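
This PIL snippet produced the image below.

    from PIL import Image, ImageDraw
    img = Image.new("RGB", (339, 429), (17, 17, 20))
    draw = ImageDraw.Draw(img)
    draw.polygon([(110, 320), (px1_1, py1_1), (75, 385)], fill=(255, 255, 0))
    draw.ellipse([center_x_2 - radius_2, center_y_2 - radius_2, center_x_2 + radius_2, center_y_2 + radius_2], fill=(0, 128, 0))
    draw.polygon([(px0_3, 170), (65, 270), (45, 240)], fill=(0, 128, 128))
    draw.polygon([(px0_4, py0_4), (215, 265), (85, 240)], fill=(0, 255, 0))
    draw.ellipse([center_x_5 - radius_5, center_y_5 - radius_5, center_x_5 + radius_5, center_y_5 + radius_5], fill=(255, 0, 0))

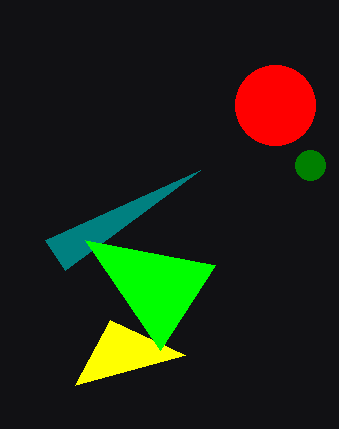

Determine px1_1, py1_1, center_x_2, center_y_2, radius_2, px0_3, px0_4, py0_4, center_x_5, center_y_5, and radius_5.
px1_1 = 185, py1_1 = 355, center_x_2 = 310, center_y_2 = 165, radius_2 = 15, px0_3 = 200, px0_4 = 160, py0_4 = 350, center_x_5 = 275, center_y_5 = 105, radius_5 = 40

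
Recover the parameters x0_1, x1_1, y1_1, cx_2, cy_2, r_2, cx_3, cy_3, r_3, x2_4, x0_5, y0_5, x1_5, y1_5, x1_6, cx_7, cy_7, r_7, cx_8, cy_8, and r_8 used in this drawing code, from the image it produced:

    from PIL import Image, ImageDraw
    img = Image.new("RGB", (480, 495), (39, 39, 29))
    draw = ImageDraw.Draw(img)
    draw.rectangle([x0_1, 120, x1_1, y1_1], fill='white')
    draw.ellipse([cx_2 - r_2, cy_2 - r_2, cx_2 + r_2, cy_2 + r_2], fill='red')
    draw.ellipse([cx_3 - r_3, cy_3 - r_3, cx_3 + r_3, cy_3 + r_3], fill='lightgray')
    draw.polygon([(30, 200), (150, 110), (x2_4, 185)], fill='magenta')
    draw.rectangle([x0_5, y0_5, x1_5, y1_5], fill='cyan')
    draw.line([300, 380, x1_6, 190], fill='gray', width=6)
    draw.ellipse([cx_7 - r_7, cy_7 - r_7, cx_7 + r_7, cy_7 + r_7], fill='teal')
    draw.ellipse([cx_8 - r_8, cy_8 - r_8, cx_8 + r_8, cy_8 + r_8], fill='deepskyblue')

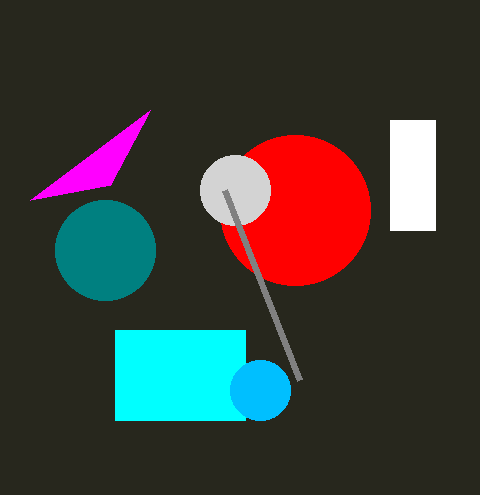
x0_1 = 390; x1_1 = 435; y1_1 = 230; cx_2 = 295; cy_2 = 210; r_2 = 75; cx_3 = 235; cy_3 = 190; r_3 = 35; x2_4 = 110; x0_5 = 115; y0_5 = 330; x1_5 = 245; y1_5 = 420; x1_6 = 225; cx_7 = 105; cy_7 = 250; r_7 = 50; cx_8 = 260; cy_8 = 390; r_8 = 30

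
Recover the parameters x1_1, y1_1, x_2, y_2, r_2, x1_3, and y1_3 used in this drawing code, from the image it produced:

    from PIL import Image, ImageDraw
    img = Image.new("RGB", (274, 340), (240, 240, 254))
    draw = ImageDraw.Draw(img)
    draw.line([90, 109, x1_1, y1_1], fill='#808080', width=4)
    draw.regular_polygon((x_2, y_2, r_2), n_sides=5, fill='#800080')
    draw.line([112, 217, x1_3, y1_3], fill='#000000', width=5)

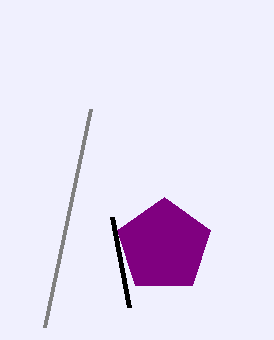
x1_1 = 44
y1_1 = 327
x_2 = 164
y_2 = 246
r_2 = 49
x1_3 = 129
y1_3 = 307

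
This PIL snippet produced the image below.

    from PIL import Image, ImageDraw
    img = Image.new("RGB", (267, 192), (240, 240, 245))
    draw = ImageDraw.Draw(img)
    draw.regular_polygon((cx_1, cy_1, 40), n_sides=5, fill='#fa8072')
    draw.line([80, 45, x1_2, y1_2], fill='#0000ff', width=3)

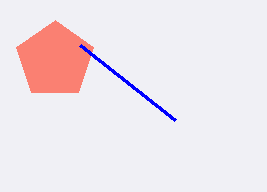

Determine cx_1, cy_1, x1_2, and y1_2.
cx_1 = 55
cy_1 = 60
x1_2 = 175
y1_2 = 120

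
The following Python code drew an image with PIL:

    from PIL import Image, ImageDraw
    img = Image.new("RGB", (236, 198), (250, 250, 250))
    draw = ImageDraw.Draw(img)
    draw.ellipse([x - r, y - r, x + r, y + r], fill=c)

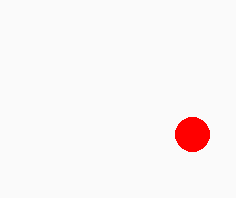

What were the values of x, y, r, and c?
x = 192; y = 134; r = 17; c = 'red'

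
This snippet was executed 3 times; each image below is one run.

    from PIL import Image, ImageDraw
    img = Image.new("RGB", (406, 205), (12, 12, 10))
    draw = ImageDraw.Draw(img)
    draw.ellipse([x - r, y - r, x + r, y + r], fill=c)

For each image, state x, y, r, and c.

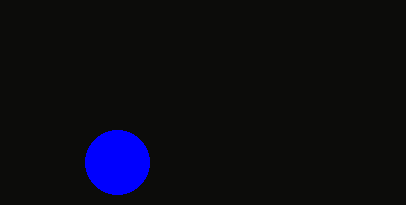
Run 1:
x = 117, y = 162, r = 32, c = 'blue'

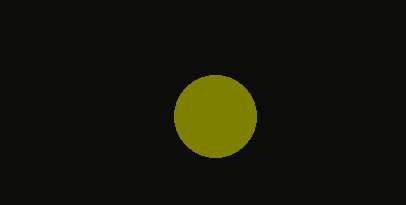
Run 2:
x = 215; y = 116; r = 41; c = 'olive'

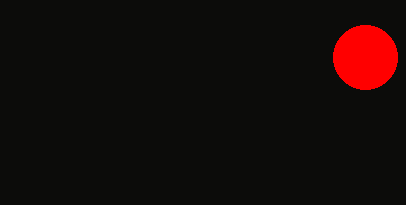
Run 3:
x = 365, y = 57, r = 32, c = 'red'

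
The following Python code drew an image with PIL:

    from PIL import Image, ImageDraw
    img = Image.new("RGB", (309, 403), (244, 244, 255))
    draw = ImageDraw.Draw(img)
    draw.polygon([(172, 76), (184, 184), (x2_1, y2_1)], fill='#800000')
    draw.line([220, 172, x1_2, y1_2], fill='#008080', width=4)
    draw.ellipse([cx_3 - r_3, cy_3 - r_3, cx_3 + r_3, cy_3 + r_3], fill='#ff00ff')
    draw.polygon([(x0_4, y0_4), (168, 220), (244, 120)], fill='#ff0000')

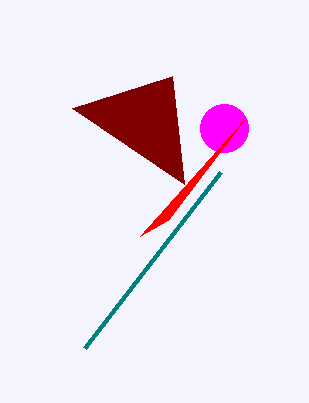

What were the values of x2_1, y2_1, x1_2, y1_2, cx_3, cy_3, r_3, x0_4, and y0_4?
x2_1 = 72
y2_1 = 108
x1_2 = 84
y1_2 = 348
cx_3 = 224
cy_3 = 128
r_3 = 24
x0_4 = 140
y0_4 = 236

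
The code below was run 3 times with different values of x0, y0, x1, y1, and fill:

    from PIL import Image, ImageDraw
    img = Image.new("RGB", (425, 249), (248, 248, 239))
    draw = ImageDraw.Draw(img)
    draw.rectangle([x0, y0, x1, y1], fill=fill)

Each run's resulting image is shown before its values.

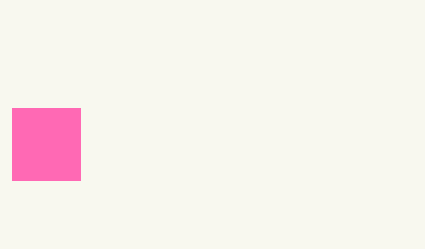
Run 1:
x0 = 12
y0 = 108
x1 = 80
y1 = 180
fill = 'hotpink'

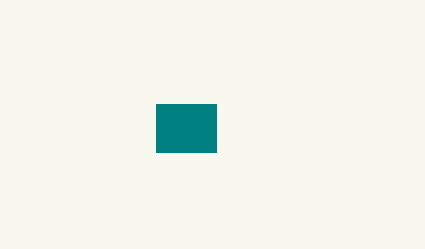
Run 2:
x0 = 156; y0 = 104; x1 = 216; y1 = 152; fill = 'teal'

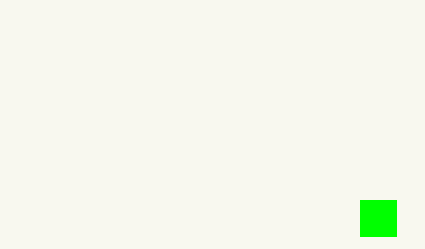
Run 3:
x0 = 360, y0 = 200, x1 = 396, y1 = 236, fill = 'lime'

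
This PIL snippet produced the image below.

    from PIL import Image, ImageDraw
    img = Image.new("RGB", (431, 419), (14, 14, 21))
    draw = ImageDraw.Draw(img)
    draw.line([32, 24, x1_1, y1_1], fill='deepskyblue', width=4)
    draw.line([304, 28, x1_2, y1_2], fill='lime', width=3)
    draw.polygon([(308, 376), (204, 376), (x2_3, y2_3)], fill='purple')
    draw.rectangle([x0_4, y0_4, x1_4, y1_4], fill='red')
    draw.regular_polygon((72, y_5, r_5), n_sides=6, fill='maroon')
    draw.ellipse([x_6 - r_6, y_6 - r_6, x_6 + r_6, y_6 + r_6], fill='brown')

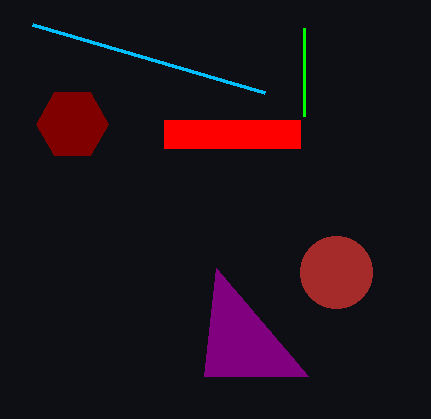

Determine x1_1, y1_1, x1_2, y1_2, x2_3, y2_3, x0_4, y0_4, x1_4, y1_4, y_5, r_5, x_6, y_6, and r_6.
x1_1 = 264
y1_1 = 92
x1_2 = 304
y1_2 = 116
x2_3 = 216
y2_3 = 268
x0_4 = 164
y0_4 = 120
x1_4 = 300
y1_4 = 148
y_5 = 124
r_5 = 36
x_6 = 336
y_6 = 272
r_6 = 36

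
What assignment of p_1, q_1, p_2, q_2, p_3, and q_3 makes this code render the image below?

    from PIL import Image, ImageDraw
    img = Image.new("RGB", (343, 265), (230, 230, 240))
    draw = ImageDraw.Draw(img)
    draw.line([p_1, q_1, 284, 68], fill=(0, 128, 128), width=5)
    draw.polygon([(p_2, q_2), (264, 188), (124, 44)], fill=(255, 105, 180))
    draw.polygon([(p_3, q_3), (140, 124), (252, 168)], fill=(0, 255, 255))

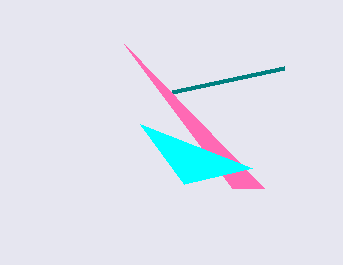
p_1 = 172
q_1 = 92
p_2 = 232
q_2 = 188
p_3 = 184
q_3 = 184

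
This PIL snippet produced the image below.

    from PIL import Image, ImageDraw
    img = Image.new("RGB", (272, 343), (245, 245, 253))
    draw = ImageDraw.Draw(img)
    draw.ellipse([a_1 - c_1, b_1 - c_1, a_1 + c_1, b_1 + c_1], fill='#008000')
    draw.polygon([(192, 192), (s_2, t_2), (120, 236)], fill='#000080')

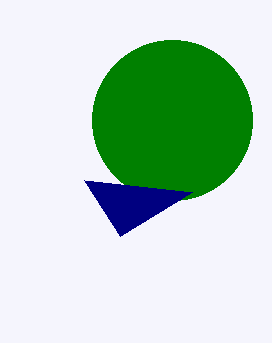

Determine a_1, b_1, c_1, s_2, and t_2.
a_1 = 172
b_1 = 120
c_1 = 80
s_2 = 84
t_2 = 180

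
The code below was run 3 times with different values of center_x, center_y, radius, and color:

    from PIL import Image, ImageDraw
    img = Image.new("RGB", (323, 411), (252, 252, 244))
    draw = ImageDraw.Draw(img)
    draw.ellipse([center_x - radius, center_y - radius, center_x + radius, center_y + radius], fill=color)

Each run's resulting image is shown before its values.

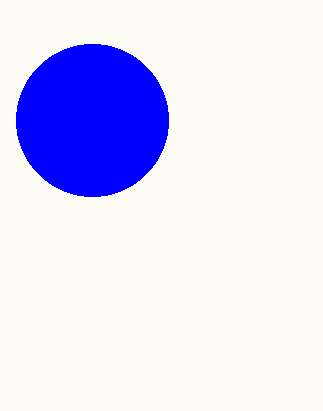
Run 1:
center_x = 92; center_y = 120; radius = 76; color = 'blue'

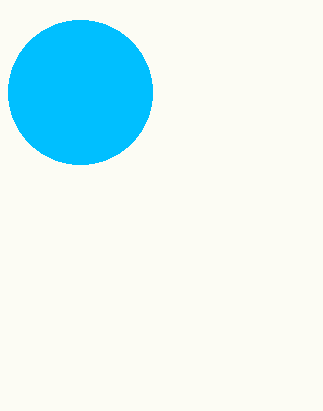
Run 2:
center_x = 80; center_y = 92; radius = 72; color = 'deepskyblue'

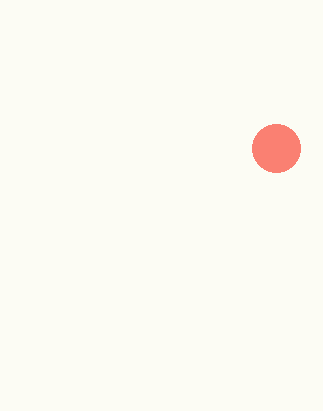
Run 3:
center_x = 276
center_y = 148
radius = 24
color = 'salmon'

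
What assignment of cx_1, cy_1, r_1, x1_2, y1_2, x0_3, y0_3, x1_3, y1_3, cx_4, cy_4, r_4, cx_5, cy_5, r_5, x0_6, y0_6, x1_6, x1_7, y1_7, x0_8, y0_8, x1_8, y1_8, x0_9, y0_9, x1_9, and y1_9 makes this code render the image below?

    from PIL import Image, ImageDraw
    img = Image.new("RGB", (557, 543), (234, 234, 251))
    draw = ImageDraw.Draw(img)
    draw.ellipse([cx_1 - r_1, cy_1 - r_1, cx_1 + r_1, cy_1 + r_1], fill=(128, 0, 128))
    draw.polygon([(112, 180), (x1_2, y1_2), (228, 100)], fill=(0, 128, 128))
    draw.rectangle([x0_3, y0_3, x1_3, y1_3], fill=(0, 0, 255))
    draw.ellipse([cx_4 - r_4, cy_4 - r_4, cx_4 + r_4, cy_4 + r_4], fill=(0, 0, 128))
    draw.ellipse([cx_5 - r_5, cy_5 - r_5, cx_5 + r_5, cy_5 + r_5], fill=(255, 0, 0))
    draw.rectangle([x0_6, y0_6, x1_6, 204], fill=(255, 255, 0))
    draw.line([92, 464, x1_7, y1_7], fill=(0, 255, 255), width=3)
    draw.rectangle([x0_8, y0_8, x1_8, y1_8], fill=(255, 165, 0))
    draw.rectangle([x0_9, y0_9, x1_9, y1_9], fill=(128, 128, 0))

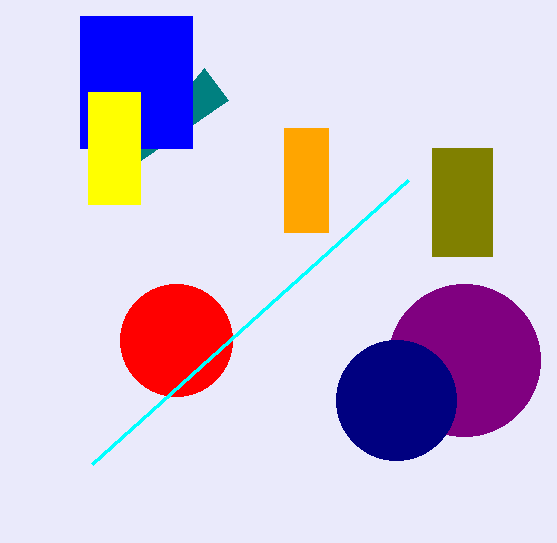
cx_1 = 464
cy_1 = 360
r_1 = 76
x1_2 = 204
y1_2 = 68
x0_3 = 80
y0_3 = 16
x1_3 = 192
y1_3 = 148
cx_4 = 396
cy_4 = 400
r_4 = 60
cx_5 = 176
cy_5 = 340
r_5 = 56
x0_6 = 88
y0_6 = 92
x1_6 = 140
x1_7 = 408
y1_7 = 180
x0_8 = 284
y0_8 = 128
x1_8 = 328
y1_8 = 232
x0_9 = 432
y0_9 = 148
x1_9 = 492
y1_9 = 256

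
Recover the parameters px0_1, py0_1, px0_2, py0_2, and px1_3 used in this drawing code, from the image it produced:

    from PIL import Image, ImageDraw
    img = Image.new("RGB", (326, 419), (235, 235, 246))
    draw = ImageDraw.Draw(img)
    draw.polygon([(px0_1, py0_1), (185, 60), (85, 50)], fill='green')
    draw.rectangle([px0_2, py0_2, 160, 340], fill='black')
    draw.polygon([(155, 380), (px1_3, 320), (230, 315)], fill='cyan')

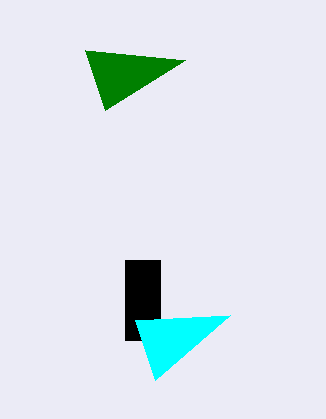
px0_1 = 105
py0_1 = 110
px0_2 = 125
py0_2 = 260
px1_3 = 135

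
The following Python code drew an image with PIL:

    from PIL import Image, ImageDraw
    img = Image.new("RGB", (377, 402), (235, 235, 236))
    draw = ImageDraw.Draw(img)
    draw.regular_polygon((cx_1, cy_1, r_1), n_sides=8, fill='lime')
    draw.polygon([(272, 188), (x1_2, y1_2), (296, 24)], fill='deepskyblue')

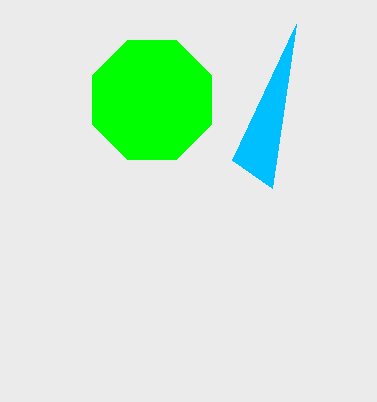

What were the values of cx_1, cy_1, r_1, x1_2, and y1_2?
cx_1 = 152, cy_1 = 100, r_1 = 64, x1_2 = 232, y1_2 = 160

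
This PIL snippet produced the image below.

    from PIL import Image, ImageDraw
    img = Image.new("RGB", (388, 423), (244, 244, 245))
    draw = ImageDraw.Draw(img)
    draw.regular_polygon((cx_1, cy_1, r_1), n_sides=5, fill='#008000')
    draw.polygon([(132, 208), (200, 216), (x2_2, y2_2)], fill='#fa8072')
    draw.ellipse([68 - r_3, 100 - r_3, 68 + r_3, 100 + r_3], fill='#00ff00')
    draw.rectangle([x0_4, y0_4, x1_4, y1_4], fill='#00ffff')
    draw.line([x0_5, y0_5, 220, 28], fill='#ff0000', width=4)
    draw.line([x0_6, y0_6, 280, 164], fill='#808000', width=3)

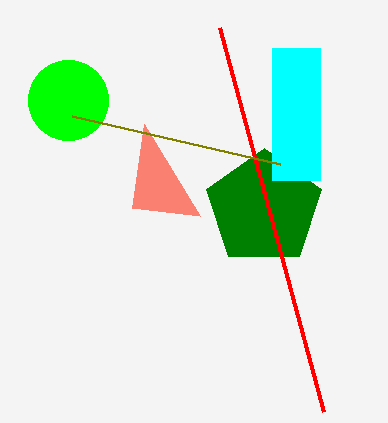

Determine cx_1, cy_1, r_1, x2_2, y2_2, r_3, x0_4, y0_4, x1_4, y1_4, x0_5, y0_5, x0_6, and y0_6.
cx_1 = 264; cy_1 = 208; r_1 = 60; x2_2 = 144; y2_2 = 124; r_3 = 40; x0_4 = 272; y0_4 = 48; x1_4 = 320; y1_4 = 180; x0_5 = 324; y0_5 = 412; x0_6 = 72; y0_6 = 116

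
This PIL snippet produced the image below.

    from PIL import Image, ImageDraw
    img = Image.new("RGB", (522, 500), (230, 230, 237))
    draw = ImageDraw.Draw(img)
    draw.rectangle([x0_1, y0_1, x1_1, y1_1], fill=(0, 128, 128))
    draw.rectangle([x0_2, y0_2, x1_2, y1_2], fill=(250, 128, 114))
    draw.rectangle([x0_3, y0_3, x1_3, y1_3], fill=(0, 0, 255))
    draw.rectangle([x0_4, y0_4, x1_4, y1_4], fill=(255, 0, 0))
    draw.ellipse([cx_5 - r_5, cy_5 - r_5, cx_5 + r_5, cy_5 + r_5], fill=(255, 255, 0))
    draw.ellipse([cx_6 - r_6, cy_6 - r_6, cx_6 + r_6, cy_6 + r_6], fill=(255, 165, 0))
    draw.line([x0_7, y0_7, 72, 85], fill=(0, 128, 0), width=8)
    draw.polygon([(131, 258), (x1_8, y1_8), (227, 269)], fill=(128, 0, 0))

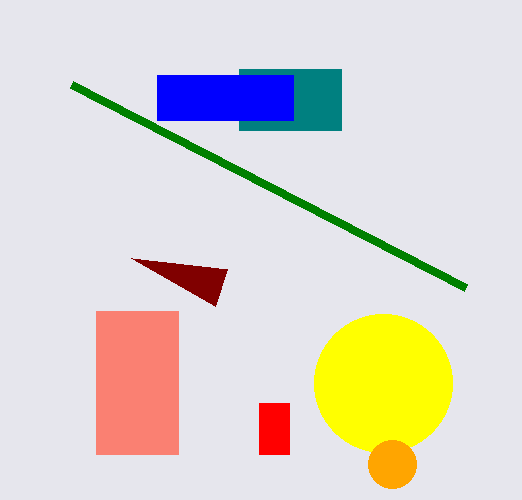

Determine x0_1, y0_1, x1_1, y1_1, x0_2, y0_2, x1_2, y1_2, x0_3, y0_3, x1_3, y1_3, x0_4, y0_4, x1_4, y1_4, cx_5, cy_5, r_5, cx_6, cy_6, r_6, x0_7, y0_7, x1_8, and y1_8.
x0_1 = 239
y0_1 = 69
x1_1 = 341
y1_1 = 130
x0_2 = 96
y0_2 = 311
x1_2 = 178
y1_2 = 454
x0_3 = 157
y0_3 = 75
x1_3 = 293
y1_3 = 120
x0_4 = 259
y0_4 = 403
x1_4 = 289
y1_4 = 454
cx_5 = 383
cy_5 = 383
r_5 = 69
cx_6 = 392
cy_6 = 464
r_6 = 24
x0_7 = 466
y0_7 = 288
x1_8 = 215
y1_8 = 306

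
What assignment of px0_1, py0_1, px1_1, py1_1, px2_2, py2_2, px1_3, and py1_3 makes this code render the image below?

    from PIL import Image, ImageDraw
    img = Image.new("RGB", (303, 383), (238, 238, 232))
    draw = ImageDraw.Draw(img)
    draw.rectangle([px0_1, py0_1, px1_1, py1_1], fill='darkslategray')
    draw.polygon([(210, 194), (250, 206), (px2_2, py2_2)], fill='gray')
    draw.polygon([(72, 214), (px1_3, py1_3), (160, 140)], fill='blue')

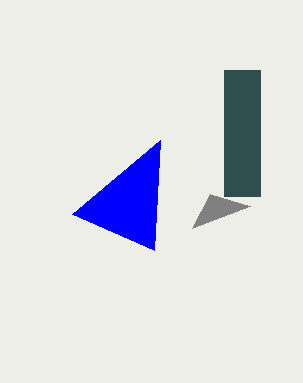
px0_1 = 224; py0_1 = 70; px1_1 = 260; py1_1 = 196; px2_2 = 192; py2_2 = 228; px1_3 = 154; py1_3 = 250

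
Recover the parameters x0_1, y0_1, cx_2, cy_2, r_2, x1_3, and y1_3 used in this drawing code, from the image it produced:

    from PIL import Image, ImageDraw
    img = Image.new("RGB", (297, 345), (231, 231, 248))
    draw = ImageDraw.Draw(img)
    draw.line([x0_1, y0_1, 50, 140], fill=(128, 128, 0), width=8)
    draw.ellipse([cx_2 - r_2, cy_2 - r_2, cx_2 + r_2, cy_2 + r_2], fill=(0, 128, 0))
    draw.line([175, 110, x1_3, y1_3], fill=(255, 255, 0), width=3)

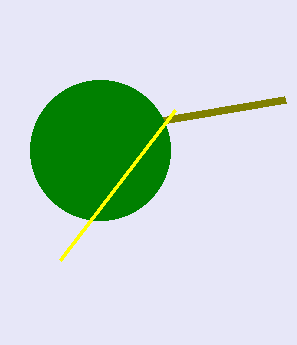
x0_1 = 285; y0_1 = 100; cx_2 = 100; cy_2 = 150; r_2 = 70; x1_3 = 60; y1_3 = 260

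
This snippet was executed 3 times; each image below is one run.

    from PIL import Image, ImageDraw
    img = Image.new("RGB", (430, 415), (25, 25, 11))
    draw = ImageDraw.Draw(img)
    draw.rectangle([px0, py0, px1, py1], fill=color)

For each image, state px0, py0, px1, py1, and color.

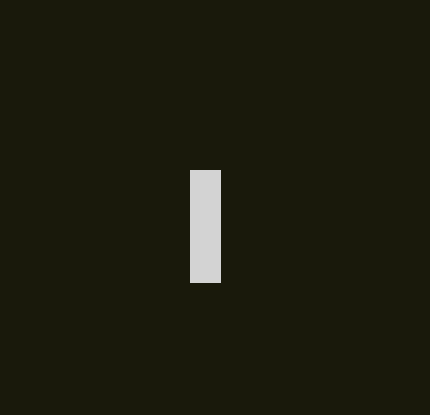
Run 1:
px0 = 190, py0 = 170, px1 = 220, py1 = 282, color = 'lightgray'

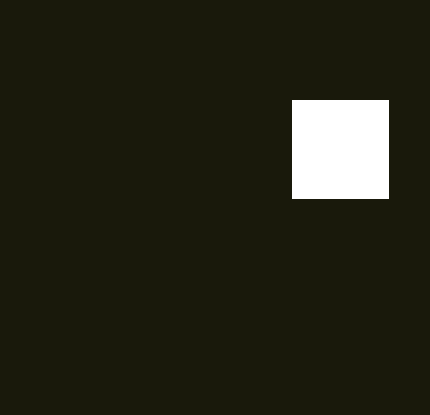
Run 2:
px0 = 292; py0 = 100; px1 = 388; py1 = 198; color = 'white'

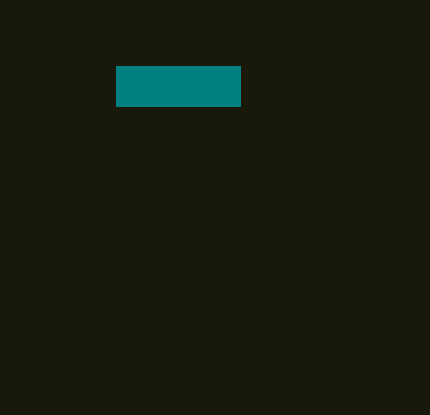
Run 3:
px0 = 116
py0 = 66
px1 = 240
py1 = 106
color = 'teal'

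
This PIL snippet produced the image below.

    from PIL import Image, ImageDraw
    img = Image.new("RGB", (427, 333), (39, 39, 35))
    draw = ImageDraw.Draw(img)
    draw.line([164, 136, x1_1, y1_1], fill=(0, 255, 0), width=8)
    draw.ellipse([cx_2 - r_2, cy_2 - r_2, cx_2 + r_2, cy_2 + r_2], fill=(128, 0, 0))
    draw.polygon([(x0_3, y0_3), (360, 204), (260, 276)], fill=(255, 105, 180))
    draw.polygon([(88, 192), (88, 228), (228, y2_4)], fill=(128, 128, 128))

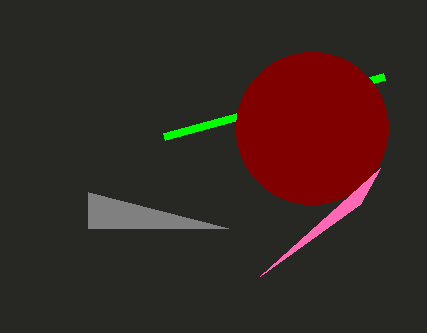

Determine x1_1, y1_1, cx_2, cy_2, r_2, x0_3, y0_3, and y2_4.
x1_1 = 384; y1_1 = 76; cx_2 = 312; cy_2 = 128; r_2 = 76; x0_3 = 380; y0_3 = 168; y2_4 = 228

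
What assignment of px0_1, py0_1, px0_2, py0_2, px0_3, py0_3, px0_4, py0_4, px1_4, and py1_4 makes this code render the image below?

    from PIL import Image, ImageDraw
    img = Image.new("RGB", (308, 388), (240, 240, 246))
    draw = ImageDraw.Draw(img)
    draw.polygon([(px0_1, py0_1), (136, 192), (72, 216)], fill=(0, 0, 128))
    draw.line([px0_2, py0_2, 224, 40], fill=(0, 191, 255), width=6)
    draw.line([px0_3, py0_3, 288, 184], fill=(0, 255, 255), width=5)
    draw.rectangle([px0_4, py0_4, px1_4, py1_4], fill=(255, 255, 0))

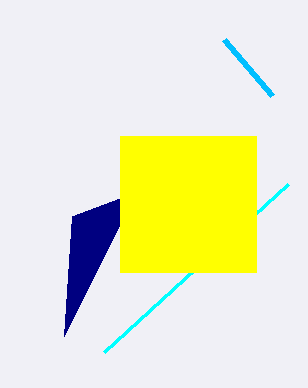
px0_1 = 64
py0_1 = 336
px0_2 = 272
py0_2 = 96
px0_3 = 104
py0_3 = 352
px0_4 = 120
py0_4 = 136
px1_4 = 256
py1_4 = 272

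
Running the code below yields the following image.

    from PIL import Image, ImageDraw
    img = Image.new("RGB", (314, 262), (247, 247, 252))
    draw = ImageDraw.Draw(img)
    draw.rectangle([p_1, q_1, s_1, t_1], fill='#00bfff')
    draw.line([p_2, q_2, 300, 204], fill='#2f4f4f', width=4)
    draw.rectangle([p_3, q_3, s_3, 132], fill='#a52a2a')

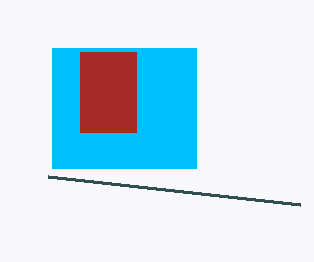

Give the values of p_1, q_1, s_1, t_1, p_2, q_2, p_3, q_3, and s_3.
p_1 = 52
q_1 = 48
s_1 = 196
t_1 = 168
p_2 = 48
q_2 = 176
p_3 = 80
q_3 = 52
s_3 = 136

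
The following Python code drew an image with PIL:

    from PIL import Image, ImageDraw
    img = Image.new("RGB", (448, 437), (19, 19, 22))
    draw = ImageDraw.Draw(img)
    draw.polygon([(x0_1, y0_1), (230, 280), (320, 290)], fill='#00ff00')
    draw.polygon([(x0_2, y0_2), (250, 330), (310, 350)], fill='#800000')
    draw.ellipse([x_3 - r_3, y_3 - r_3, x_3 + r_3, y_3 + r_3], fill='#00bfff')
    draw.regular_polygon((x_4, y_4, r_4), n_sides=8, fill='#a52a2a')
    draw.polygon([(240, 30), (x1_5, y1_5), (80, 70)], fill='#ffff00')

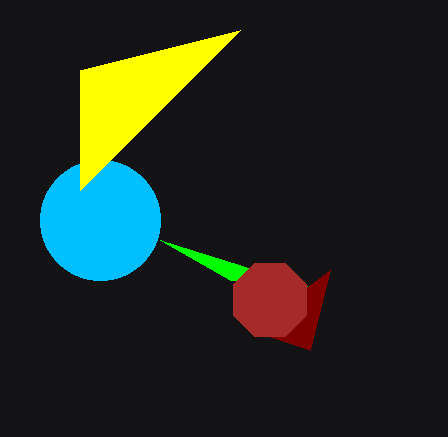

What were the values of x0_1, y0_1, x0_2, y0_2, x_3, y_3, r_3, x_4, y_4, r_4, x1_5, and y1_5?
x0_1 = 160
y0_1 = 240
x0_2 = 330
y0_2 = 270
x_3 = 100
y_3 = 220
r_3 = 60
x_4 = 270
y_4 = 300
r_4 = 40
x1_5 = 80
y1_5 = 190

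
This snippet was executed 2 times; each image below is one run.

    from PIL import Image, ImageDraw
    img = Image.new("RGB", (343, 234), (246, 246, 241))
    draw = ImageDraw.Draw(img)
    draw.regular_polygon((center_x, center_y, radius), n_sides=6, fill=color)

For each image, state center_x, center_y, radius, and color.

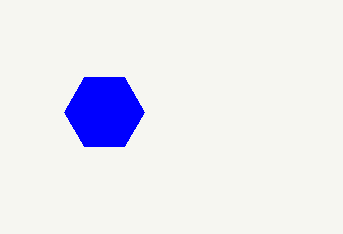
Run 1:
center_x = 104, center_y = 112, radius = 40, color = 'blue'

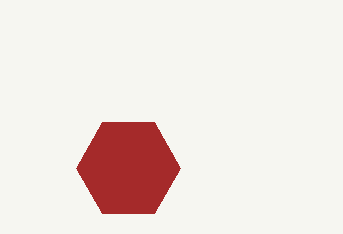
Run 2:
center_x = 128; center_y = 168; radius = 52; color = 'brown'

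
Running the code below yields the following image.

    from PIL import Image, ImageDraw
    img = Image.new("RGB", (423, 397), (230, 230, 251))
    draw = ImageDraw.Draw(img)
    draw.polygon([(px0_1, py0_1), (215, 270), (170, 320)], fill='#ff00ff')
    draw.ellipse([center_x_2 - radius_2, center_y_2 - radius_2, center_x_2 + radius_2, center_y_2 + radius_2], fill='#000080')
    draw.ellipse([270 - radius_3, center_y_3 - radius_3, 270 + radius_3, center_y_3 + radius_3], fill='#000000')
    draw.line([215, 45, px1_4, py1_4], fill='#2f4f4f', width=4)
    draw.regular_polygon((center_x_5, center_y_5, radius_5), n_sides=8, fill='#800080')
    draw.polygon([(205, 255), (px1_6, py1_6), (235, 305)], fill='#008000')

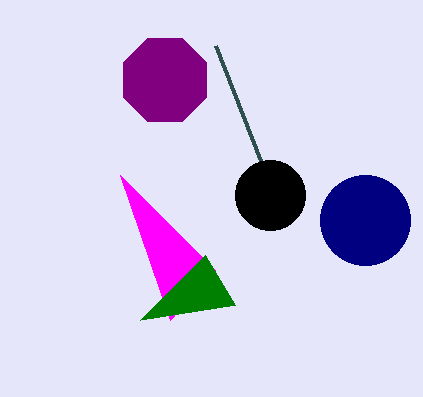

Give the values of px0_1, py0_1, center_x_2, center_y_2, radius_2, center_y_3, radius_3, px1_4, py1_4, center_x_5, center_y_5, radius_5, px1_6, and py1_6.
px0_1 = 120
py0_1 = 175
center_x_2 = 365
center_y_2 = 220
radius_2 = 45
center_y_3 = 195
radius_3 = 35
px1_4 = 260
py1_4 = 160
center_x_5 = 165
center_y_5 = 80
radius_5 = 45
px1_6 = 140
py1_6 = 320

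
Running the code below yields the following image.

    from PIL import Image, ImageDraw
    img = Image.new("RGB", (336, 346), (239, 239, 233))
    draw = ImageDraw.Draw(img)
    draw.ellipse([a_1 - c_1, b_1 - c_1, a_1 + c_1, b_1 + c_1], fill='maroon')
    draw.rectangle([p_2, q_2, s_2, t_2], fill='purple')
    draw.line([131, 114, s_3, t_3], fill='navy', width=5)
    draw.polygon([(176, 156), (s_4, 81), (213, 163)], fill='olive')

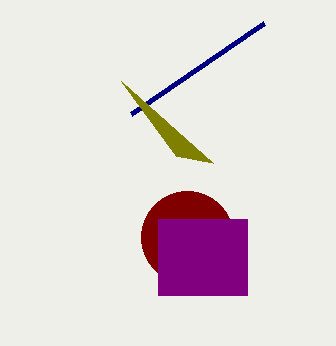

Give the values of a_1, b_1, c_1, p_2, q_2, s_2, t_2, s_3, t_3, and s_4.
a_1 = 187, b_1 = 237, c_1 = 46, p_2 = 158, q_2 = 219, s_2 = 247, t_2 = 295, s_3 = 264, t_3 = 23, s_4 = 121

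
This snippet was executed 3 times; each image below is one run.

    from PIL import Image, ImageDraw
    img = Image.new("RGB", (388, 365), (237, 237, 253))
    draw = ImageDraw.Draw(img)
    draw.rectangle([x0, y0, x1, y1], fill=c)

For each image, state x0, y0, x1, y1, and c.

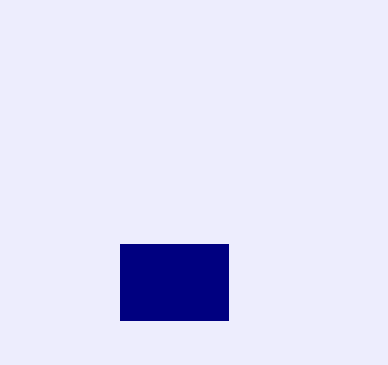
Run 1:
x0 = 120
y0 = 244
x1 = 228
y1 = 320
c = 'navy'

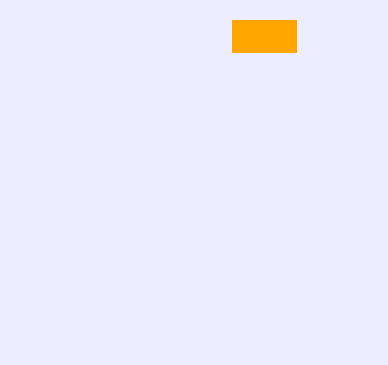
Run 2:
x0 = 232, y0 = 20, x1 = 296, y1 = 52, c = 'orange'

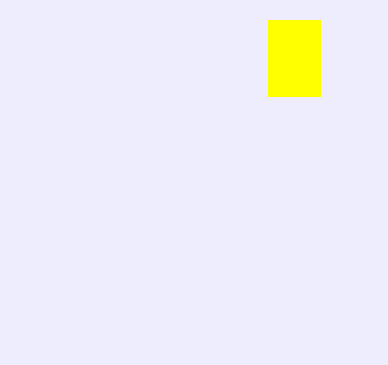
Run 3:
x0 = 268, y0 = 20, x1 = 320, y1 = 96, c = 'yellow'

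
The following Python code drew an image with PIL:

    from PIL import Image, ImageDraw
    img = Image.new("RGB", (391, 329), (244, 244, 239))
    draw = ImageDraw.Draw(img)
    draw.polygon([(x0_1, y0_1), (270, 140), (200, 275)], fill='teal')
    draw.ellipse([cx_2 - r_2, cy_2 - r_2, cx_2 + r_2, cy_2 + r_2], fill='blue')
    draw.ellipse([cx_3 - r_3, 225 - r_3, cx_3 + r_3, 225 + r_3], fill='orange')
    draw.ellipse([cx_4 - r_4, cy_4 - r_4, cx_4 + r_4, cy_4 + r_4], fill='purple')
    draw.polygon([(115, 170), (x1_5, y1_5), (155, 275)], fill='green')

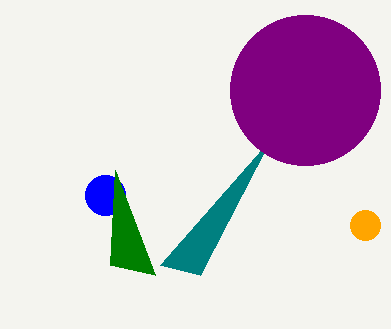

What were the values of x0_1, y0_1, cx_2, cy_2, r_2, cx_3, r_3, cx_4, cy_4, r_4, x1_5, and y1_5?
x0_1 = 160
y0_1 = 265
cx_2 = 105
cy_2 = 195
r_2 = 20
cx_3 = 365
r_3 = 15
cx_4 = 305
cy_4 = 90
r_4 = 75
x1_5 = 110
y1_5 = 265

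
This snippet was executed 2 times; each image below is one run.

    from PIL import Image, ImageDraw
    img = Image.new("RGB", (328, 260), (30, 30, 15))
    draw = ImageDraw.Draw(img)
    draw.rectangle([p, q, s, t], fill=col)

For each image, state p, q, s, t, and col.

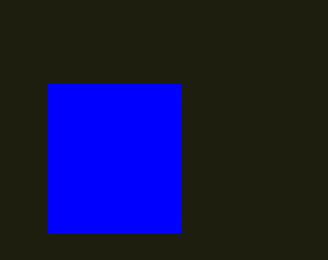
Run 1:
p = 48; q = 84; s = 180; t = 232; col = 'blue'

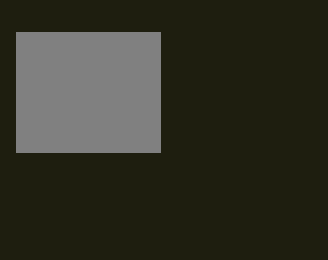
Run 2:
p = 16
q = 32
s = 160
t = 152
col = 'gray'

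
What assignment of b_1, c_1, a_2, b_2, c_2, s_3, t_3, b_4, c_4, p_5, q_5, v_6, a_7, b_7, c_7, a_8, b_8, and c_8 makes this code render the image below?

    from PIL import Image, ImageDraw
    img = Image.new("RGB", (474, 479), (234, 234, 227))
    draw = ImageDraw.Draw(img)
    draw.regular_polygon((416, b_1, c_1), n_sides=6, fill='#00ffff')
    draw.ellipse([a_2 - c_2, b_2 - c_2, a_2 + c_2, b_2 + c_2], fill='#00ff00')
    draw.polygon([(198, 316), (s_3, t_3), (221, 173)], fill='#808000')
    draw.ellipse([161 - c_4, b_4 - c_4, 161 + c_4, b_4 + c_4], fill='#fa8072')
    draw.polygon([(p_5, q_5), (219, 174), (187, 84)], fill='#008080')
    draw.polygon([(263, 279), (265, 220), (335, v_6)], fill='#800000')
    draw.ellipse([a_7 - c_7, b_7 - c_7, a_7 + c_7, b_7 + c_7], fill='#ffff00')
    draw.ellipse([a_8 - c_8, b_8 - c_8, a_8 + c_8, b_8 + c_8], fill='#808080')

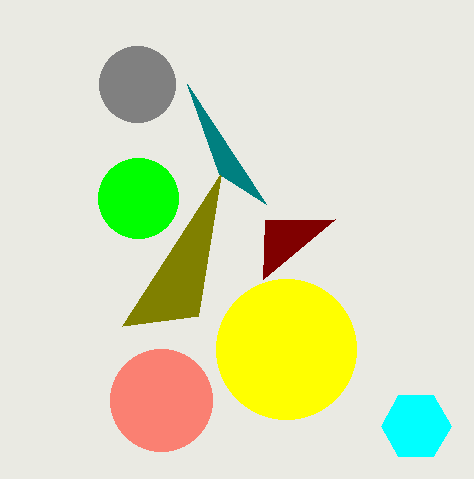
b_1 = 426
c_1 = 35
a_2 = 138
b_2 = 198
c_2 = 40
s_3 = 122
t_3 = 326
b_4 = 400
c_4 = 51
p_5 = 266
q_5 = 204
v_6 = 219
a_7 = 286
b_7 = 349
c_7 = 70
a_8 = 137
b_8 = 84
c_8 = 38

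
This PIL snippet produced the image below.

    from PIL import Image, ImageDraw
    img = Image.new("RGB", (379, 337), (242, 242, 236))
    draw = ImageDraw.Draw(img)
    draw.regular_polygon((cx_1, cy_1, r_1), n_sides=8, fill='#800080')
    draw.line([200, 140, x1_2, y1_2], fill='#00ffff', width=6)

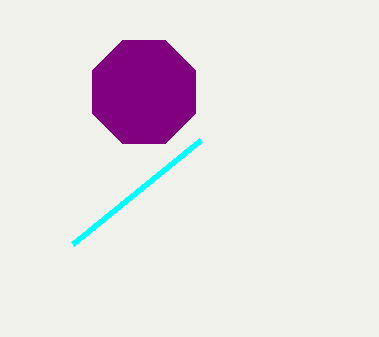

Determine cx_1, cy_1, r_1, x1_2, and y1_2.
cx_1 = 144
cy_1 = 92
r_1 = 56
x1_2 = 72
y1_2 = 244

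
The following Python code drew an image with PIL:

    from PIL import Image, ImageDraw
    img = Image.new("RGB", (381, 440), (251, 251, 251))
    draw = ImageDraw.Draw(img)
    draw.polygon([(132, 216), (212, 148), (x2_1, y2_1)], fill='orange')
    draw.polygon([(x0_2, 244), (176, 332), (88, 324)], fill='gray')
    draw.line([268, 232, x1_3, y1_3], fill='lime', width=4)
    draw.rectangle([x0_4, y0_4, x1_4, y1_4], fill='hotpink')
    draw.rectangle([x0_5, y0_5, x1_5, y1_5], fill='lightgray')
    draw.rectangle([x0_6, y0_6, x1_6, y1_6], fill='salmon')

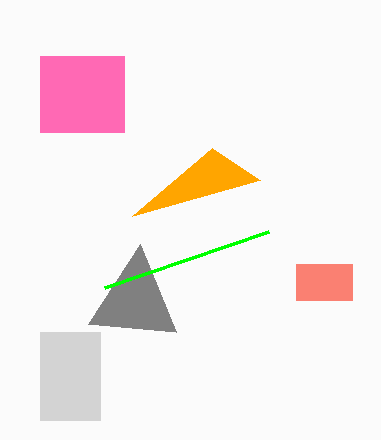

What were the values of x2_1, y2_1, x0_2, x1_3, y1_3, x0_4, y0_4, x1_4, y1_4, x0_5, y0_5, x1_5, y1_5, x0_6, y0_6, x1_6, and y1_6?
x2_1 = 260; y2_1 = 180; x0_2 = 140; x1_3 = 104; y1_3 = 288; x0_4 = 40; y0_4 = 56; x1_4 = 124; y1_4 = 132; x0_5 = 40; y0_5 = 332; x1_5 = 100; y1_5 = 420; x0_6 = 296; y0_6 = 264; x1_6 = 352; y1_6 = 300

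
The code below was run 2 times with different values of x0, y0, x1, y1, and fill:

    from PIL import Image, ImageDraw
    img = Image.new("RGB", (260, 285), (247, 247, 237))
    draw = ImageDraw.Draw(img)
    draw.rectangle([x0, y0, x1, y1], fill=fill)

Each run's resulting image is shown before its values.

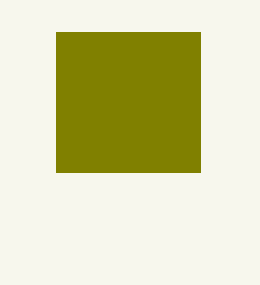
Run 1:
x0 = 56; y0 = 32; x1 = 200; y1 = 172; fill = 'olive'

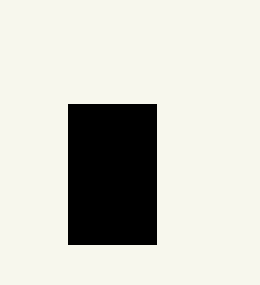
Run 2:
x0 = 68; y0 = 104; x1 = 156; y1 = 244; fill = 'black'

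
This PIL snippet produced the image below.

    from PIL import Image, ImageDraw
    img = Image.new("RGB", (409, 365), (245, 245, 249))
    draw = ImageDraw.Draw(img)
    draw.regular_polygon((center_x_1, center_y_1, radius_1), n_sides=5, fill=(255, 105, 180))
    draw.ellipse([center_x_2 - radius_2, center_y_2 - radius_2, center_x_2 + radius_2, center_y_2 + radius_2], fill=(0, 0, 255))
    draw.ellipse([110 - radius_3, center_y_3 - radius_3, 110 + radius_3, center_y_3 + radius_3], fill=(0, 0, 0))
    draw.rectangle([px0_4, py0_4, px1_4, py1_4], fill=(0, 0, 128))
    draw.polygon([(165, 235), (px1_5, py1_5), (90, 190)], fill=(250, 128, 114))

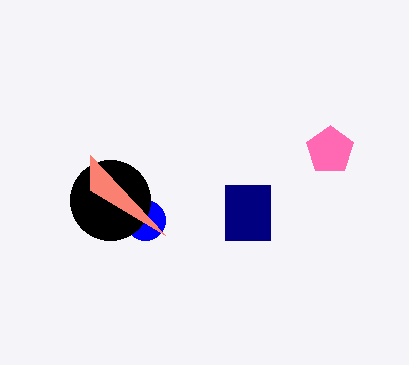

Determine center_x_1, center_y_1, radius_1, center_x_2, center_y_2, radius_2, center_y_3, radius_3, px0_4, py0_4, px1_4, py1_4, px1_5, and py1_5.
center_x_1 = 330; center_y_1 = 150; radius_1 = 25; center_x_2 = 145; center_y_2 = 220; radius_2 = 20; center_y_3 = 200; radius_3 = 40; px0_4 = 225; py0_4 = 185; px1_4 = 270; py1_4 = 240; px1_5 = 90; py1_5 = 155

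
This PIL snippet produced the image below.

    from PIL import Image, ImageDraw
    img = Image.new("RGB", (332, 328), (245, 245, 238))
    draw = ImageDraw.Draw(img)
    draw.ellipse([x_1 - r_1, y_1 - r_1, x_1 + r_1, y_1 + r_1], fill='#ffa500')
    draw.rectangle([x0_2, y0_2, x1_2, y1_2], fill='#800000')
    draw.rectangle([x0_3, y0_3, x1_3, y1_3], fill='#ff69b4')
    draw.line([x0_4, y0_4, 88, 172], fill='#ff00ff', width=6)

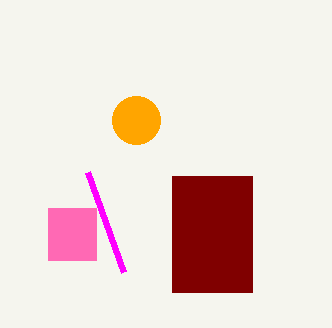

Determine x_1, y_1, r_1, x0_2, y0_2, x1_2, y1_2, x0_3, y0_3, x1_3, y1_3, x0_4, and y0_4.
x_1 = 136; y_1 = 120; r_1 = 24; x0_2 = 172; y0_2 = 176; x1_2 = 252; y1_2 = 292; x0_3 = 48; y0_3 = 208; x1_3 = 96; y1_3 = 260; x0_4 = 124; y0_4 = 272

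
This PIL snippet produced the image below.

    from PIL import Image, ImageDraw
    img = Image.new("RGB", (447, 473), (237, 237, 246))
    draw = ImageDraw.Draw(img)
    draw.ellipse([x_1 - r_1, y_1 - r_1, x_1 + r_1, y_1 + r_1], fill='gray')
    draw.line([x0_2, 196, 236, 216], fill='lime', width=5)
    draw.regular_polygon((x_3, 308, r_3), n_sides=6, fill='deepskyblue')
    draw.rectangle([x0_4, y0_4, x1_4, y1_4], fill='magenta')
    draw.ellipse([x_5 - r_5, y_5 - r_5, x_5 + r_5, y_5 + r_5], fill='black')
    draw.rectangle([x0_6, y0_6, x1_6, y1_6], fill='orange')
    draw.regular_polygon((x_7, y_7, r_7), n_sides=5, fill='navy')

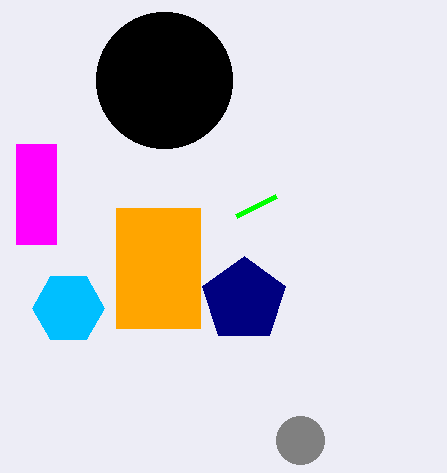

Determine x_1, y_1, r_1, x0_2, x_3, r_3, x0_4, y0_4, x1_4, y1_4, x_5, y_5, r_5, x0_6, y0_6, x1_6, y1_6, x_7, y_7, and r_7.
x_1 = 300
y_1 = 440
r_1 = 24
x0_2 = 276
x_3 = 68
r_3 = 36
x0_4 = 16
y0_4 = 144
x1_4 = 56
y1_4 = 244
x_5 = 164
y_5 = 80
r_5 = 68
x0_6 = 116
y0_6 = 208
x1_6 = 200
y1_6 = 328
x_7 = 244
y_7 = 300
r_7 = 44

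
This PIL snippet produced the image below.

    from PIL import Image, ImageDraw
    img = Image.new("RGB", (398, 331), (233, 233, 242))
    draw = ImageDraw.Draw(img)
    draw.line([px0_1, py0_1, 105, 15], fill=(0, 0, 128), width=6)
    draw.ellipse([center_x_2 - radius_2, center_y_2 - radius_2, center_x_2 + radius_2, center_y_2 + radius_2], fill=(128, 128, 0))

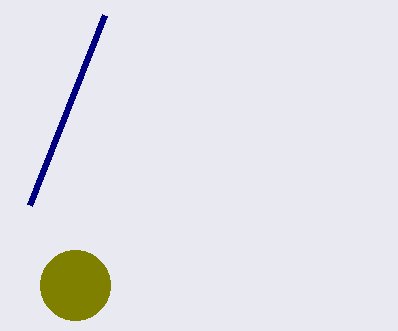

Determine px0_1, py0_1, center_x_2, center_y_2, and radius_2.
px0_1 = 30; py0_1 = 205; center_x_2 = 75; center_y_2 = 285; radius_2 = 35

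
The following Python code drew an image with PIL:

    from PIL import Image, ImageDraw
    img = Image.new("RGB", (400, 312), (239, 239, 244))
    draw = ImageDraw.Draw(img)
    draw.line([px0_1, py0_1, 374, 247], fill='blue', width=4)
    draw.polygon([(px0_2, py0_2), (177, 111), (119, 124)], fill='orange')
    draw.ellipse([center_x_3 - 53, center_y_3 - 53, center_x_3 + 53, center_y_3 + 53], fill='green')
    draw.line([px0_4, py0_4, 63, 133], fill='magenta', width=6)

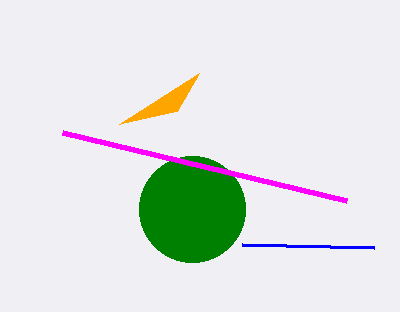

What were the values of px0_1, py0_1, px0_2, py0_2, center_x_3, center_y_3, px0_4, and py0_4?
px0_1 = 242; py0_1 = 244; px0_2 = 199; py0_2 = 73; center_x_3 = 192; center_y_3 = 209; px0_4 = 347; py0_4 = 201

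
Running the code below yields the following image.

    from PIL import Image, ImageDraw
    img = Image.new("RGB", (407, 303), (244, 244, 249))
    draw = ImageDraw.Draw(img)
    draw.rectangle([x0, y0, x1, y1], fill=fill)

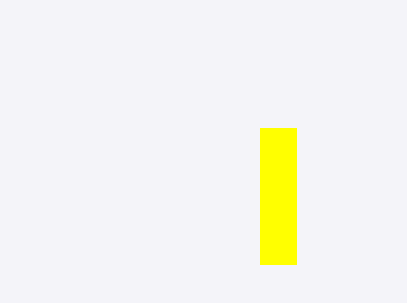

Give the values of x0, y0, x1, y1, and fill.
x0 = 260, y0 = 128, x1 = 296, y1 = 264, fill = 'yellow'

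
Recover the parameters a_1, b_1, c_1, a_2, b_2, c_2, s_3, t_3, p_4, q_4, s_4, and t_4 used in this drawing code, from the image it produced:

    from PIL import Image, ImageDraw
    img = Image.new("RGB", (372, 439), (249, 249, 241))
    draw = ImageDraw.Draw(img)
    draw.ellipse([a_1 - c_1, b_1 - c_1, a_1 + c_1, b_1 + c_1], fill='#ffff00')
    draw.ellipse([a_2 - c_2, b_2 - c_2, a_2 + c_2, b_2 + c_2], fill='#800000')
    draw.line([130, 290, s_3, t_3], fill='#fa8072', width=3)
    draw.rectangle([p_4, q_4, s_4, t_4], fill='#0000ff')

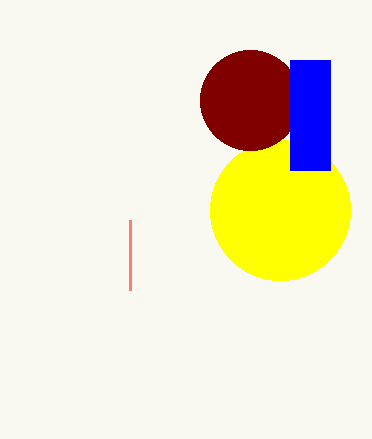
a_1 = 280; b_1 = 210; c_1 = 70; a_2 = 250; b_2 = 100; c_2 = 50; s_3 = 130; t_3 = 220; p_4 = 290; q_4 = 60; s_4 = 330; t_4 = 170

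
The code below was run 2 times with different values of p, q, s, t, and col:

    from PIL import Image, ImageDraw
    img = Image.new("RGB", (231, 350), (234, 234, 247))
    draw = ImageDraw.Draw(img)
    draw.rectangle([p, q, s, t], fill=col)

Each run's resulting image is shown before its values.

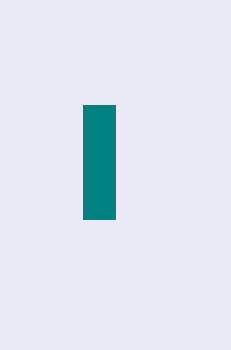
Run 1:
p = 83, q = 105, s = 115, t = 219, col = 'teal'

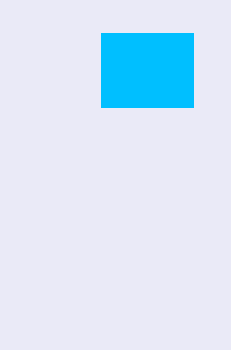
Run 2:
p = 101
q = 33
s = 193
t = 107
col = 'deepskyblue'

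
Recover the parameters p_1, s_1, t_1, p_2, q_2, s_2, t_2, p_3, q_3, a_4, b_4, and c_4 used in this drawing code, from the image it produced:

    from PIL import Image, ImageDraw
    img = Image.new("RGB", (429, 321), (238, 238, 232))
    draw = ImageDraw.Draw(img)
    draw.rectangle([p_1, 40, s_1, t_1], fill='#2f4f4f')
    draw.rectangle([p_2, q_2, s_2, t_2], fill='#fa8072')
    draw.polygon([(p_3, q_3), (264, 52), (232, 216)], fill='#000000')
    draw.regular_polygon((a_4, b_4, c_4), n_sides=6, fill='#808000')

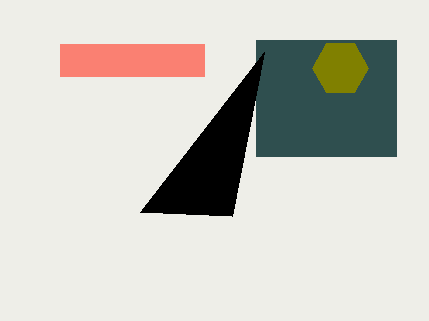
p_1 = 256; s_1 = 396; t_1 = 156; p_2 = 60; q_2 = 44; s_2 = 204; t_2 = 76; p_3 = 140; q_3 = 212; a_4 = 340; b_4 = 68; c_4 = 28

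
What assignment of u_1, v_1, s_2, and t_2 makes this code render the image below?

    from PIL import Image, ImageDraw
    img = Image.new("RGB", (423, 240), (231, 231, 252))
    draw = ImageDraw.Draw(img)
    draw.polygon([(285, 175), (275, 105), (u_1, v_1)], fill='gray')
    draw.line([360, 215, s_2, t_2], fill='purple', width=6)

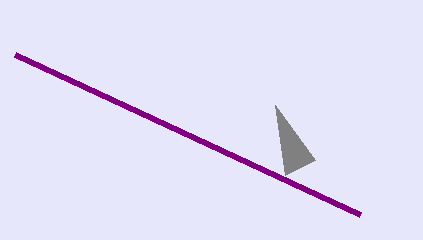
u_1 = 315
v_1 = 160
s_2 = 15
t_2 = 55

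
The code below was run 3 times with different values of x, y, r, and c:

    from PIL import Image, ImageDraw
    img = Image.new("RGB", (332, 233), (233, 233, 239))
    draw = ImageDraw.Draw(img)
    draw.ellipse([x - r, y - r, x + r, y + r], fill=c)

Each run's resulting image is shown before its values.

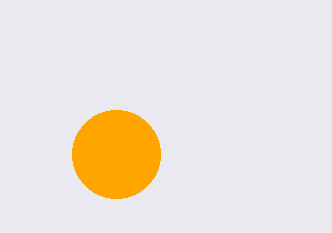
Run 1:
x = 116, y = 154, r = 44, c = 'orange'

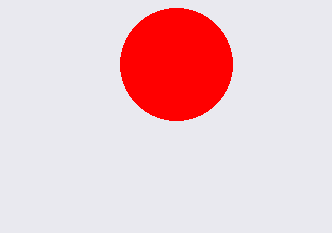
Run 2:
x = 176
y = 64
r = 56
c = 'red'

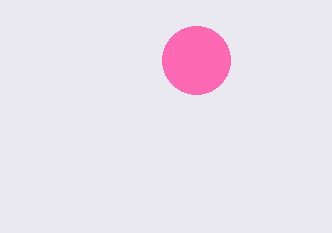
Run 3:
x = 196
y = 60
r = 34
c = 'hotpink'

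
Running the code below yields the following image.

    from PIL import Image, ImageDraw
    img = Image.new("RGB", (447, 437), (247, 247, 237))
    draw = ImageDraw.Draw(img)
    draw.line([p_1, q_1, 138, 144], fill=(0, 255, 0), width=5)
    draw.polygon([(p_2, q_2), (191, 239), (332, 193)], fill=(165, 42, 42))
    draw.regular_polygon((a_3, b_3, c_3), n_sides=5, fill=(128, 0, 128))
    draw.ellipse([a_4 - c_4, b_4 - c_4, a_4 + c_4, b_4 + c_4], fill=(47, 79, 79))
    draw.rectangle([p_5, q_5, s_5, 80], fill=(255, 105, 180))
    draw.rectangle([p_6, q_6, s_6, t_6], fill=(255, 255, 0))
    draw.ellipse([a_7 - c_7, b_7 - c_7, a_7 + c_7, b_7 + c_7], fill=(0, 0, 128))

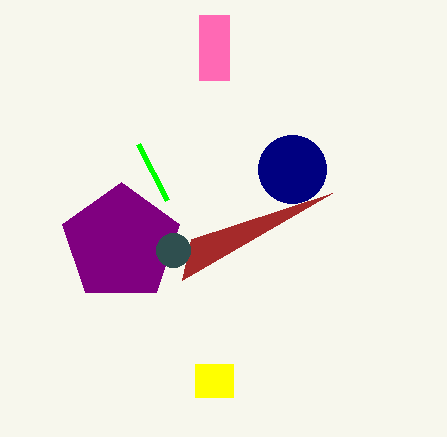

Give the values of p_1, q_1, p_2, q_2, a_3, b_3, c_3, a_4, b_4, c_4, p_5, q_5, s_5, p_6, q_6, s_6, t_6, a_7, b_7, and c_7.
p_1 = 167, q_1 = 200, p_2 = 182, q_2 = 280, a_3 = 121, b_3 = 243, c_3 = 61, a_4 = 173, b_4 = 250, c_4 = 17, p_5 = 199, q_5 = 15, s_5 = 229, p_6 = 195, q_6 = 364, s_6 = 233, t_6 = 397, a_7 = 292, b_7 = 169, c_7 = 34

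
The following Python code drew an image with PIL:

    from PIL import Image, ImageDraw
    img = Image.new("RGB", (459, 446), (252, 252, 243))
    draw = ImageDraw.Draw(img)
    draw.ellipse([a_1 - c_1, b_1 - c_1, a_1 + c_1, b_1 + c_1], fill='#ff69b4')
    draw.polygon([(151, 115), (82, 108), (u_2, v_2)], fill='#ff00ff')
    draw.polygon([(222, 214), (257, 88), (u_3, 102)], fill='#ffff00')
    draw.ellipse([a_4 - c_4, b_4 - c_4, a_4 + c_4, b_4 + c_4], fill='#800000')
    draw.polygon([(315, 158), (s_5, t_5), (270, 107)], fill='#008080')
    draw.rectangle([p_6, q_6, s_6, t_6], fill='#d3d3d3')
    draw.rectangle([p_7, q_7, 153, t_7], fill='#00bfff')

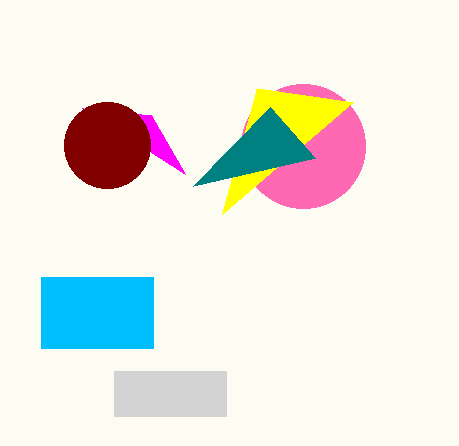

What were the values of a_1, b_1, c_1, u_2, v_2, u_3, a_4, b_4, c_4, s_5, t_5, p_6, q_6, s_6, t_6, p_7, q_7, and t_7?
a_1 = 303; b_1 = 146; c_1 = 62; u_2 = 185; v_2 = 174; u_3 = 353; a_4 = 107; b_4 = 145; c_4 = 43; s_5 = 193; t_5 = 186; p_6 = 114; q_6 = 371; s_6 = 226; t_6 = 416; p_7 = 41; q_7 = 277; t_7 = 348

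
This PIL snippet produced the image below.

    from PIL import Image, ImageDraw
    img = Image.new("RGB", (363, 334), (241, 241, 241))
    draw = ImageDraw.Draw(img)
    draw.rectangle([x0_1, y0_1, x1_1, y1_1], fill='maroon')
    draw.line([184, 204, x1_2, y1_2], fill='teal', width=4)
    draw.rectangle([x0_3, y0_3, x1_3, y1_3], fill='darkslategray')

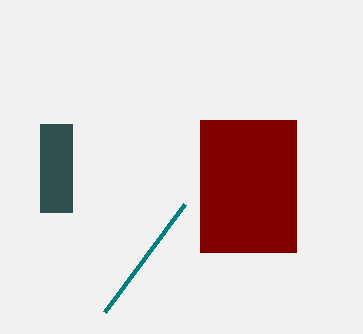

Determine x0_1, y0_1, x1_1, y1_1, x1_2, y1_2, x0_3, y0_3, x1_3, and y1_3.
x0_1 = 200, y0_1 = 120, x1_1 = 296, y1_1 = 252, x1_2 = 104, y1_2 = 312, x0_3 = 40, y0_3 = 124, x1_3 = 72, y1_3 = 212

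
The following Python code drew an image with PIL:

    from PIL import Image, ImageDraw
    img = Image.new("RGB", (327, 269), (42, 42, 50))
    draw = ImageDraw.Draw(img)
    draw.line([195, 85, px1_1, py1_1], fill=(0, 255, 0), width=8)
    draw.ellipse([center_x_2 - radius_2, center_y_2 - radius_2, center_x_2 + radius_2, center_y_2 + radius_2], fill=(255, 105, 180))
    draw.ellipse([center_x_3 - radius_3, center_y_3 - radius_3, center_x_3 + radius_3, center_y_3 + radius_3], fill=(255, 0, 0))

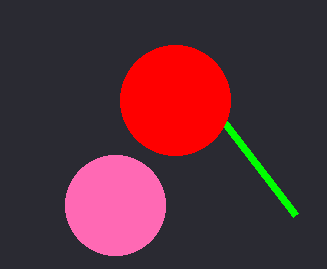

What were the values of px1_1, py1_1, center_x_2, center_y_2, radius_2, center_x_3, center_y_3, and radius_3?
px1_1 = 295; py1_1 = 215; center_x_2 = 115; center_y_2 = 205; radius_2 = 50; center_x_3 = 175; center_y_3 = 100; radius_3 = 55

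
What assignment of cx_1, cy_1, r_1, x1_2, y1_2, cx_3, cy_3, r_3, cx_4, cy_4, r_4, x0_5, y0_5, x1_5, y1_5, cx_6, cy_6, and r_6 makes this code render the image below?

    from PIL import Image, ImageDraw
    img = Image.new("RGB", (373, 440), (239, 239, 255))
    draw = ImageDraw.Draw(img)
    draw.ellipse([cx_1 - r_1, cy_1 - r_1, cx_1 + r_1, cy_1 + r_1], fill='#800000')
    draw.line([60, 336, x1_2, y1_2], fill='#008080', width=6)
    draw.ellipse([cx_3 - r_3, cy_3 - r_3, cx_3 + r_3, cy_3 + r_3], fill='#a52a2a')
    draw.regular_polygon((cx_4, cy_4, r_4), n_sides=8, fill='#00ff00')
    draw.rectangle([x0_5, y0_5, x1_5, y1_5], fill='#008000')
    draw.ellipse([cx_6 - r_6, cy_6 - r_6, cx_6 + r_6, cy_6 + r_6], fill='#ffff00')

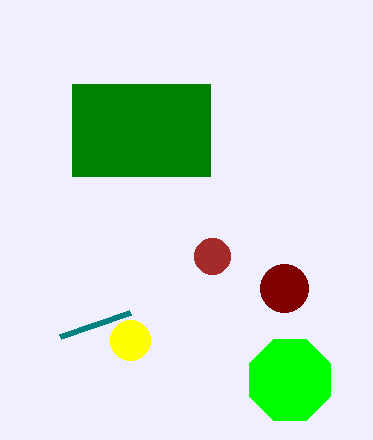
cx_1 = 284, cy_1 = 288, r_1 = 24, x1_2 = 130, y1_2 = 312, cx_3 = 212, cy_3 = 256, r_3 = 18, cx_4 = 290, cy_4 = 380, r_4 = 44, x0_5 = 72, y0_5 = 84, x1_5 = 210, y1_5 = 176, cx_6 = 130, cy_6 = 340, r_6 = 20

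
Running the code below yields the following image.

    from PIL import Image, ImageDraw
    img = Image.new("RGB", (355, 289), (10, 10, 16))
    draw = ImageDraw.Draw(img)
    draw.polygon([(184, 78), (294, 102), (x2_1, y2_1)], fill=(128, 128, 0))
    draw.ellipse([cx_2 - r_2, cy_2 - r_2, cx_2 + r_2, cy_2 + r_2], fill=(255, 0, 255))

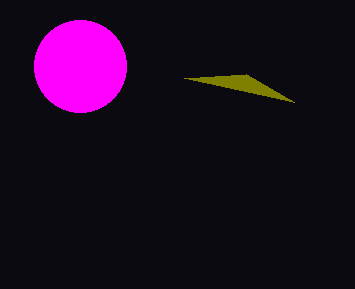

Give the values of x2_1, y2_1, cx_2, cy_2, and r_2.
x2_1 = 246, y2_1 = 74, cx_2 = 80, cy_2 = 66, r_2 = 46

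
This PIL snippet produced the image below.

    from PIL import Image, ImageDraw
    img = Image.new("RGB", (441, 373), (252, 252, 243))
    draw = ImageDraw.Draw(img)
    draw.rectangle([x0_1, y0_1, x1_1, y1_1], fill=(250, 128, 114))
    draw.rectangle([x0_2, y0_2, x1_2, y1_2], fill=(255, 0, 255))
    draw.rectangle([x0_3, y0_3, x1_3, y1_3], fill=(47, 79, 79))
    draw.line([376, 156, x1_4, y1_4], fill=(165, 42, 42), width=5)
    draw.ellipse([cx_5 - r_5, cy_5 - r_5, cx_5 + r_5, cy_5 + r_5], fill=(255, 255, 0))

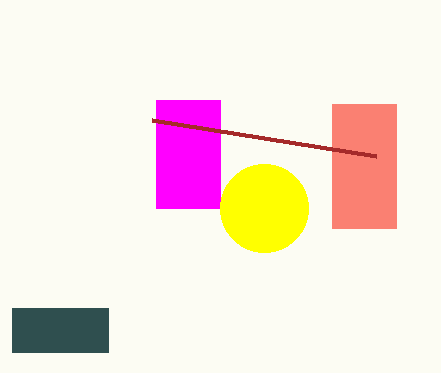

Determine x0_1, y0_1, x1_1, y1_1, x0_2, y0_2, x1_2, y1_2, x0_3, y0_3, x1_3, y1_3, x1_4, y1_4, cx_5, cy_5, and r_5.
x0_1 = 332; y0_1 = 104; x1_1 = 396; y1_1 = 228; x0_2 = 156; y0_2 = 100; x1_2 = 220; y1_2 = 208; x0_3 = 12; y0_3 = 308; x1_3 = 108; y1_3 = 352; x1_4 = 152; y1_4 = 120; cx_5 = 264; cy_5 = 208; r_5 = 44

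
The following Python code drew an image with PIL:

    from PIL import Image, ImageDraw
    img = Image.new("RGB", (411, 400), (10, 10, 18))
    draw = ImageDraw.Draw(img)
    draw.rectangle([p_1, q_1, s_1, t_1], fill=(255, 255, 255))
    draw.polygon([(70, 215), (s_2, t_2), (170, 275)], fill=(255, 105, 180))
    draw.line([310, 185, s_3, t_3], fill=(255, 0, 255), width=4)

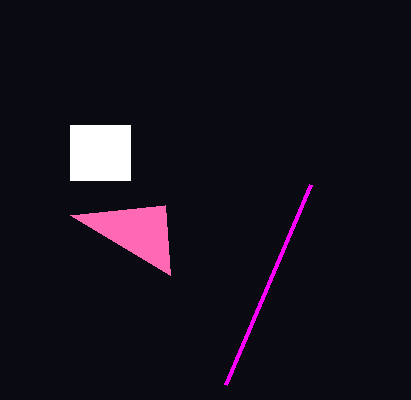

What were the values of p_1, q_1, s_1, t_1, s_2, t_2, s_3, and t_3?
p_1 = 70
q_1 = 125
s_1 = 130
t_1 = 180
s_2 = 165
t_2 = 205
s_3 = 225
t_3 = 385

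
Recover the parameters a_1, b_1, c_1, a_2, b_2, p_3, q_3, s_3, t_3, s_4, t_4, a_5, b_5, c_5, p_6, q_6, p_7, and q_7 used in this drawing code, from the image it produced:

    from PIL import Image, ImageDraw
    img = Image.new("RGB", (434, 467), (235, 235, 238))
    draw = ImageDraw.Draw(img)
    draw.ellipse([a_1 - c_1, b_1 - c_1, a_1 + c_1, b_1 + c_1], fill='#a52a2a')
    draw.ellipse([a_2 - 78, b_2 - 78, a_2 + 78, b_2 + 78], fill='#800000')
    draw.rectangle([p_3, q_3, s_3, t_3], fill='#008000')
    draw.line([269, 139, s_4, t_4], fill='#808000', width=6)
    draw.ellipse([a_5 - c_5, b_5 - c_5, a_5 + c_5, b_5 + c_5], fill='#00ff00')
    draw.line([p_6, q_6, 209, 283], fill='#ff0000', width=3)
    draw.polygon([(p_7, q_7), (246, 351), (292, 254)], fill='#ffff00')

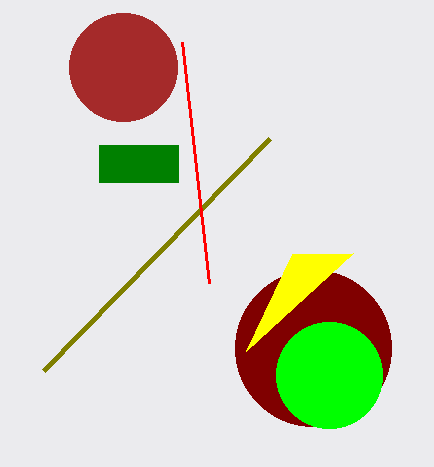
a_1 = 123; b_1 = 67; c_1 = 54; a_2 = 313; b_2 = 348; p_3 = 99; q_3 = 145; s_3 = 178; t_3 = 182; s_4 = 43; t_4 = 371; a_5 = 329; b_5 = 375; c_5 = 53; p_6 = 182; q_6 = 42; p_7 = 353; q_7 = 253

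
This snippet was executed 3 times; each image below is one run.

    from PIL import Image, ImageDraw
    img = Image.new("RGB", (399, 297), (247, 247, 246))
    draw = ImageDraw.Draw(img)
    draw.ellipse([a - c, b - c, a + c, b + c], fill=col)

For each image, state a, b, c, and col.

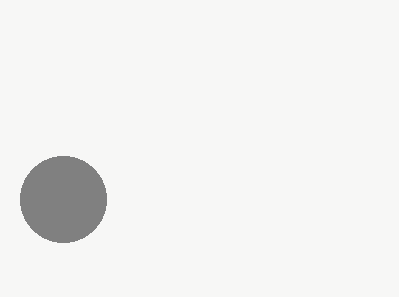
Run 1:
a = 63
b = 199
c = 43
col = 'gray'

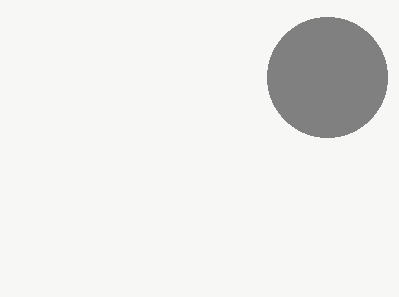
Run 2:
a = 327, b = 77, c = 60, col = 'gray'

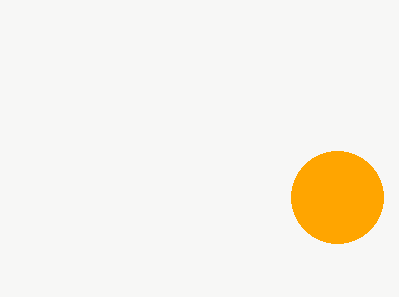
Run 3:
a = 337; b = 197; c = 46; col = 'orange'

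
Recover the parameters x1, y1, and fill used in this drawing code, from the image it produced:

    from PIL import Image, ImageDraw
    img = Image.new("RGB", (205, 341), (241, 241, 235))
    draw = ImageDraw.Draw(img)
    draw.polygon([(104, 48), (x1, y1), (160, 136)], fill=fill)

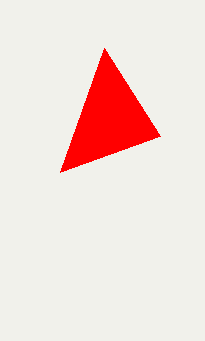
x1 = 60; y1 = 172; fill = 'red'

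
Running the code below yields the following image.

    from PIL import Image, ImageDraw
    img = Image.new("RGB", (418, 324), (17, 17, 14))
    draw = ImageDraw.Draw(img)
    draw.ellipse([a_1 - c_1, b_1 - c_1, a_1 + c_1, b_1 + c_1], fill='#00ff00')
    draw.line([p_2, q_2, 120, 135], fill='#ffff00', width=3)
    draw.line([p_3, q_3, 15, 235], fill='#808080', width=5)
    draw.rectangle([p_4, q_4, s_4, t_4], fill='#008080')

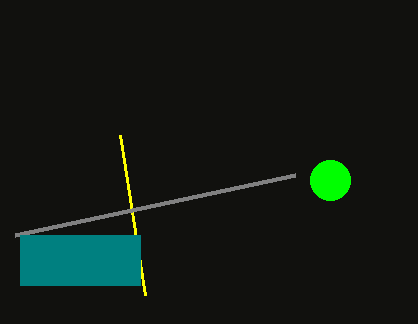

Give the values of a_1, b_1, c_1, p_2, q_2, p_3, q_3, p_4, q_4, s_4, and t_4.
a_1 = 330
b_1 = 180
c_1 = 20
p_2 = 145
q_2 = 295
p_3 = 295
q_3 = 175
p_4 = 20
q_4 = 235
s_4 = 140
t_4 = 285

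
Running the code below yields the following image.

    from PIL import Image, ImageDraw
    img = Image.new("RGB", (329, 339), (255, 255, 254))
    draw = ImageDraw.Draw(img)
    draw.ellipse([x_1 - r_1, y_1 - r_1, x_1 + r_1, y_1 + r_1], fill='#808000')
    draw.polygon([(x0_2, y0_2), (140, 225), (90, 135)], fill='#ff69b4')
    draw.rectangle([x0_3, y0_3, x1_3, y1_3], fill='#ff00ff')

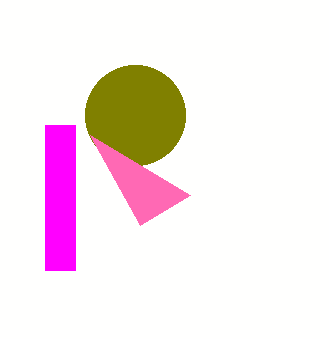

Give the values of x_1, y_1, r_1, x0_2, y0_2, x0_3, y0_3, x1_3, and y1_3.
x_1 = 135, y_1 = 115, r_1 = 50, x0_2 = 190, y0_2 = 195, x0_3 = 45, y0_3 = 125, x1_3 = 75, y1_3 = 270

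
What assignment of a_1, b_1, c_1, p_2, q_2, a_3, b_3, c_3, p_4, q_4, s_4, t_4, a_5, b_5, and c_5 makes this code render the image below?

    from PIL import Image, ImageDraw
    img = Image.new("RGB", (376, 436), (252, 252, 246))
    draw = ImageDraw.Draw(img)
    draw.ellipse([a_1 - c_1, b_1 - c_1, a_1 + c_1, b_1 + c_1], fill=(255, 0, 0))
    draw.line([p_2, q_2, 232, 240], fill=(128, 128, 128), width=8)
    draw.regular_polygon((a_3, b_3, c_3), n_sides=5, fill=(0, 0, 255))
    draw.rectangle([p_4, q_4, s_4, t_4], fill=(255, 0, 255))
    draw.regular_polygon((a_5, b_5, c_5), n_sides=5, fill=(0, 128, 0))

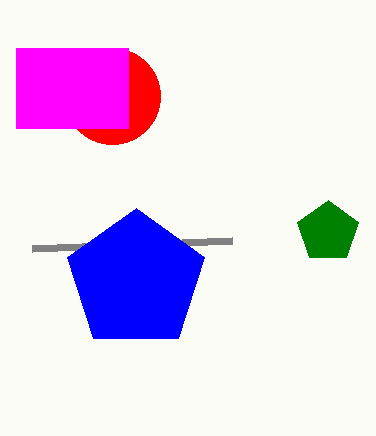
a_1 = 112; b_1 = 96; c_1 = 48; p_2 = 32; q_2 = 248; a_3 = 136; b_3 = 280; c_3 = 72; p_4 = 16; q_4 = 48; s_4 = 128; t_4 = 128; a_5 = 328; b_5 = 232; c_5 = 32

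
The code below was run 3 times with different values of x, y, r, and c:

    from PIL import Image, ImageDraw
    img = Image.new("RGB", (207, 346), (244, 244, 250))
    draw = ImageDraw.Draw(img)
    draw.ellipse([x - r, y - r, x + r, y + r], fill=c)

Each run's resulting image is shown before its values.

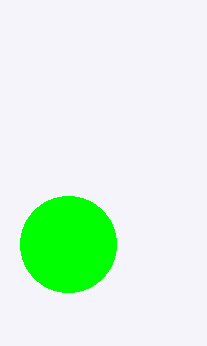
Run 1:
x = 68, y = 244, r = 48, c = 'lime'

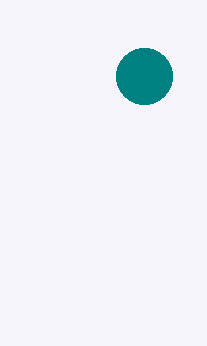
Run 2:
x = 144; y = 76; r = 28; c = 'teal'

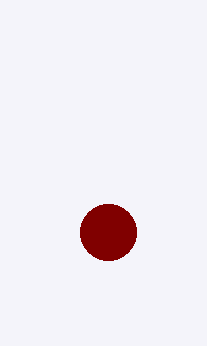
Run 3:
x = 108; y = 232; r = 28; c = 'maroon'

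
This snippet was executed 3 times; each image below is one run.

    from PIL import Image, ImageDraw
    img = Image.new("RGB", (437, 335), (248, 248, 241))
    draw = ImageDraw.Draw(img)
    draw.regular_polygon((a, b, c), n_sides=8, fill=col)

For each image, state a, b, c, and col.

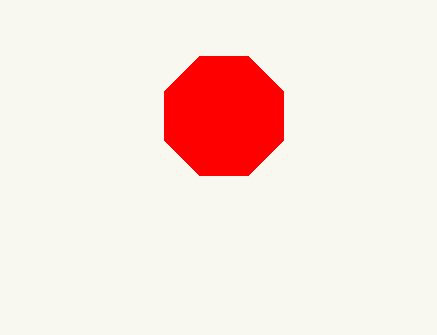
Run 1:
a = 224, b = 116, c = 64, col = 'red'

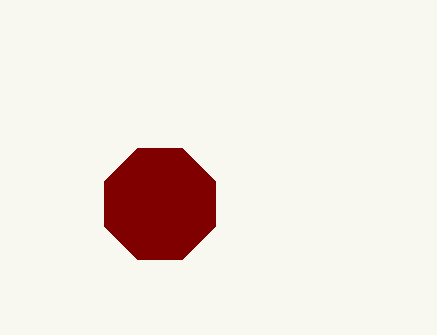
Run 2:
a = 160, b = 204, c = 60, col = 'maroon'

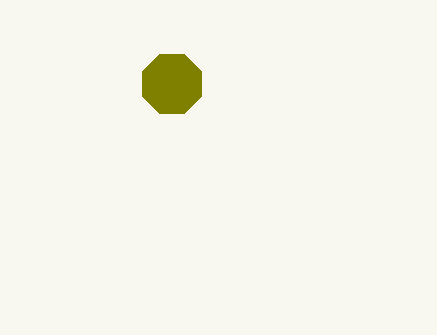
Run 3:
a = 172; b = 84; c = 32; col = 'olive'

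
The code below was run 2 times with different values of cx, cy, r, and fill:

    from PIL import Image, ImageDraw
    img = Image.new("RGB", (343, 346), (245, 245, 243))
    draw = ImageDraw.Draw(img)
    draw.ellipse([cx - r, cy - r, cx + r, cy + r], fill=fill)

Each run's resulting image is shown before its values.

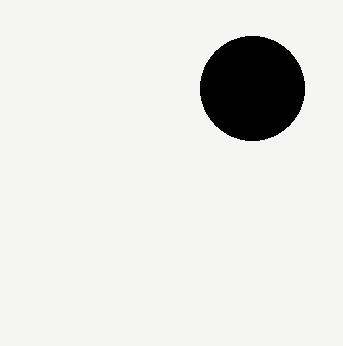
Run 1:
cx = 252; cy = 88; r = 52; fill = 'black'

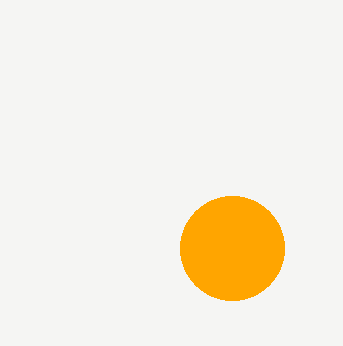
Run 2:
cx = 232
cy = 248
r = 52
fill = 'orange'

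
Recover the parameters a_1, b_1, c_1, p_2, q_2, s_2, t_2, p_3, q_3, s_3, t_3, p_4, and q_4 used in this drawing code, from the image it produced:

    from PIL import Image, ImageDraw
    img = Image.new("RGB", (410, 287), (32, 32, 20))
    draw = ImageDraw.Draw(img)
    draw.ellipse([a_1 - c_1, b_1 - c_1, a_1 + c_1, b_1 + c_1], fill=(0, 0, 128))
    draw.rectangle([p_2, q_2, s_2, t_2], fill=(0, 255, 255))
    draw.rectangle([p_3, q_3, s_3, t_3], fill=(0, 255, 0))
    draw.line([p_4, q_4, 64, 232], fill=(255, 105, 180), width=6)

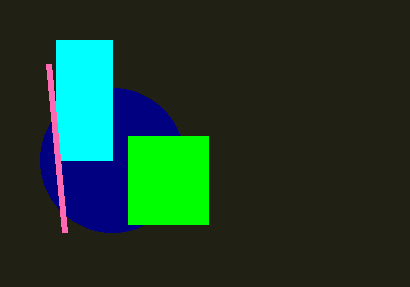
a_1 = 112, b_1 = 160, c_1 = 72, p_2 = 56, q_2 = 40, s_2 = 112, t_2 = 160, p_3 = 128, q_3 = 136, s_3 = 208, t_3 = 224, p_4 = 48, q_4 = 64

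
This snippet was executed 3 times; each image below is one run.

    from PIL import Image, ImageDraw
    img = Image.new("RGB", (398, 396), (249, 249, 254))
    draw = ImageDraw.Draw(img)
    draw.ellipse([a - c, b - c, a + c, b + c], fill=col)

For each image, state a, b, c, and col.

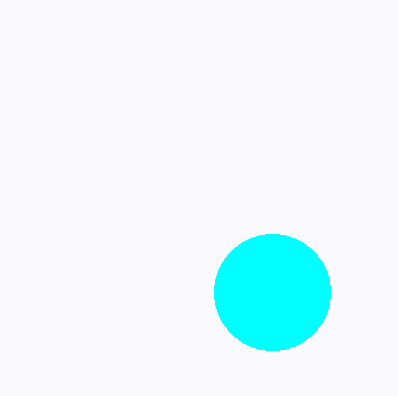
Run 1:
a = 272, b = 292, c = 58, col = 'cyan'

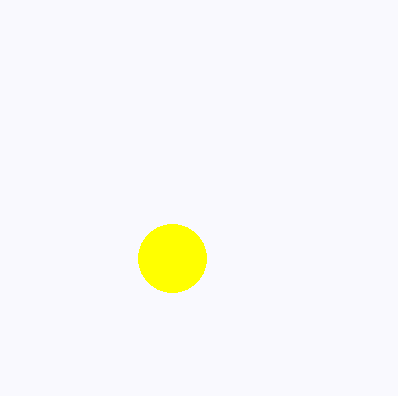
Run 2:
a = 172
b = 258
c = 34
col = 'yellow'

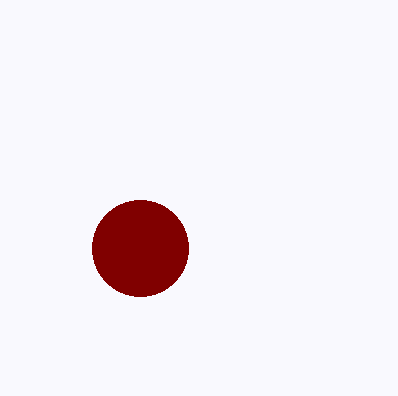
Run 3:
a = 140
b = 248
c = 48
col = 'maroon'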